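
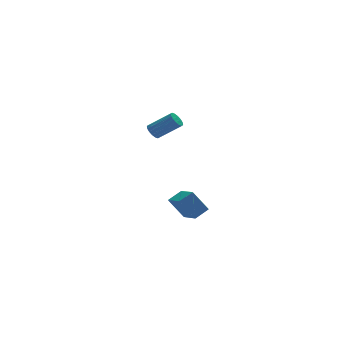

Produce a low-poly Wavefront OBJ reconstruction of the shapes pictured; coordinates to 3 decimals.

v -3.774 -3.594 3.172
v -3.453 -3.695 2.737
v -2.284 -4.346 3.753
v -2.606 -4.246 4.188
v -3.381 -3.433 2.823
v -2.212 -4.084 3.839
v -3.415 -3.214 3.002
v -2.246 -3.865 4.018
v -3.545 -3.097 3.227
v -2.377 -3.749 4.243
v -3.737 -3.114 3.437
v -2.568 -3.765 4.453
v -3.939 -3.259 3.576
v -2.77 -3.91 4.592
v -4.096 -3.494 3.607
v -2.927 -4.145 4.623
v -4.168 -3.756 3.521
v -2.999 -4.407 4.537
v -4.134 -3.975 3.342
v -2.965 -4.626 4.358
v -4.003 -4.091 3.117
v -2.835 -4.743 4.133
v -3.812 -4.075 2.907
v -2.643 -4.726 3.923
v -3.61 -3.93 2.768
v -2.441 -4.581 3.784
v -1.702 -2.155 -3.042
v -0.796 -1.912 -2.527
v -1.845 -0.659 -3.497
v -0.939 -0.416 -2.981
v -0.841 -2.484 -4.399
v 0.065 -2.241 -3.883
v -0.984 -0.988 -4.853
v -0.078 -0.745 -4.338
f 2 1 5
f 2 5 3
f 3 5 6
f 3 6 4
f 5 1 7
f 5 7 6
f 6 7 8
f 6 8 4
f 7 1 9
f 7 9 8
f 8 9 10
f 8 10 4
f 9 1 11
f 9 11 10
f 10 11 12
f 10 12 4
f 11 1 13
f 11 13 12
f 12 13 14
f 12 14 4
f 13 1 15
f 13 15 14
f 14 15 16
f 14 16 4
f 15 1 17
f 15 17 16
f 16 17 18
f 16 18 4
f 17 1 19
f 17 19 18
f 18 19 20
f 18 20 4
f 19 1 21
f 19 21 20
f 20 21 22
f 20 22 4
f 21 1 23
f 21 23 22
f 22 23 24
f 22 24 4
f 23 1 25
f 23 25 24
f 24 25 26
f 24 26 4
f 25 1 2
f 25 2 26
f 26 2 3
f 26 3 4
f 28 30 27
f 31 28 27
f 27 30 29
f 29 31 27
f 28 34 30
f 32 28 31
f 32 34 28
f 30 34 29
f 33 31 29
f 29 34 33
f 33 32 31
f 34 32 33



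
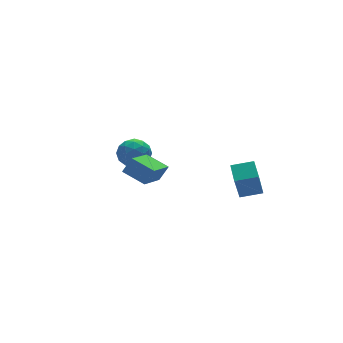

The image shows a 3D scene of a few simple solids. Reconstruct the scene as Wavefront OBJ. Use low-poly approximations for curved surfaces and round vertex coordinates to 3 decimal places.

v 2.684 -2.877 -1.748
v 2.164 -3.193 -0.171
v 3.092 -1.857 -1.409
v 2.572 -2.173 0.168
v 3.708 -3.367 -1.508
v 3.188 -3.683 0.069
v 4.116 -2.347 -1.169
v 3.596 -2.663 0.408
v 0.036 0.282 -1.493
v -1.389 -0.827 -0.61
v -0.564 1.399 -1.057
v -1.989 0.289 -0.175
v 0.549 0.251 -0.705
v -0.876 -0.859 0.177
v -0.051 1.367 -0.27
v -1.476 0.258 0.613
v -0.308 4.054 -1.692
v 0.516 4.517 -1.647
v 0.444 2.723 -1.773
v 1.268 3.186 -1.728
v 0.7 3.155 -0.971
v 0.235 3.978 -0.921
v 0.725 3.262 -2.499
v 0.26 4.085 -2.449
v 1.154 4.028 -2.145
v 1.139 3.962 -1.201
v -0.179 3.278 -2.219
v -0.194 3.212 -1.275
v 0.038 4.402 -1.662
v 0.922 2.838 -1.758
v 0.589 2.82 -1.313
v 1.073 3.092 -1.286
v -0.127 4.086 -1.236
v 0.357 4.358 -1.209
v 0.466 3.557 -0.812
v 0.603 2.882 -2.211
v 1.087 3.154 -2.184
v -0.113 4.148 -2.134
v 0.371 4.42 -2.107
v 0.494 3.683 -2.608
v 0.897 4.387 -1.929
v 1.34 3.604 -1.976
v 1.02 3.649 -2.429
v 0.747 4.133 -2.4
v 0.888 4.348 -1.374
v 1.331 3.566 -1.421
v 0.997 3.548 -0.977
v 0.724 4.031 -0.947
v 1.264 4.06 -1.667
v -0.371 3.674 -1.999
v 0.072 2.892 -2.046
v 0.236 3.209 -2.473
v -0.037 3.692 -2.443
v -0.38 3.636 -1.444
v 0.063 2.853 -1.491
v 0.213 3.107 -1.02
v -0.06 3.591 -0.991
v -0.304 3.18 -1.753
f 2 4 1
f 5 2 1
f 1 4 3
f 3 5 1
f 2 8 4
f 6 2 5
f 6 8 2
f 4 8 3
f 7 5 3
f 3 8 7
f 7 6 5
f 8 6 7
f 10 12 9
f 13 10 9
f 9 12 11
f 11 13 9
f 10 16 12
f 14 10 13
f 14 16 10
f 12 16 11
f 15 13 11
f 11 16 15
f 15 14 13
f 16 14 15
f 17 54 33
f 54 28 57
f 33 57 22
f 54 57 33
f 17 33 29
f 33 22 34
f 29 34 18
f 33 34 29
f 17 29 38
f 29 18 39
f 38 39 24
f 29 39 38
f 17 38 50
f 38 24 53
f 50 53 27
f 38 53 50
f 17 50 54
f 50 27 58
f 54 58 28
f 50 58 54
f 18 34 45
f 34 22 48
f 45 48 26
f 34 48 45
f 22 57 35
f 57 28 56
f 35 56 21
f 57 56 35
f 28 58 55
f 58 27 51
f 55 51 19
f 58 51 55
f 27 53 52
f 53 24 40
f 52 40 23
f 53 40 52
f 24 39 44
f 39 18 41
f 44 41 25
f 39 41 44
f 20 46 32
f 46 26 47
f 32 47 21
f 46 47 32
f 20 32 30
f 32 21 31
f 30 31 19
f 32 31 30
f 20 30 37
f 30 19 36
f 37 36 23
f 30 36 37
f 20 37 42
f 37 23 43
f 42 43 25
f 37 43 42
f 20 42 46
f 42 25 49
f 46 49 26
f 42 49 46
f 21 47 35
f 47 26 48
f 35 48 22
f 47 48 35
f 19 31 55
f 31 21 56
f 55 56 28
f 31 56 55
f 23 36 52
f 36 19 51
f 52 51 27
f 36 51 52
f 25 43 44
f 43 23 40
f 44 40 24
f 43 40 44
f 26 49 45
f 49 25 41
f 45 41 18
f 49 41 45



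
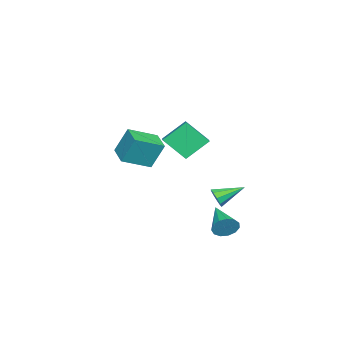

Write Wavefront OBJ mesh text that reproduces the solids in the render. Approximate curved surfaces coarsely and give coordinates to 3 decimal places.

v -0.896 -3.473 -0.886
v -1.028 -2.85 0.494
v -1.85 -2.363 -1.479
v -1.982 -1.739 -0.099
v 0.102 -2.741 -1.121
v -0.03 -2.117 0.259
v -0.852 -1.63 -1.714
v -0.984 -1.007 -0.334
v 3.67 3.511 -2.893
v 4.003 3.319 -2.382
v 2.33 2.589 -2.367
v 3.833 3.622 -2.284
v 3.611 3.889 -2.38
v 3.408 4.037 -2.639
v 3.288 4.018 -2.979
v 3.289 3.837 -3.291
v 3.411 3.554 -3.477
v 3.616 3.257 -3.478
v 3.837 3.04 -3.293
v 4.006 2.974 -2.981
v 4.068 3.078 -2.642
v 1.508 -0.205 1.151
v 0.86 0.664 2.099
v 1.429 0.857 0.124
v 0.78 1.726 1.072
v 2.48 0.174 1.468
v 1.831 1.043 2.416
v 2.4 1.236 0.441
v 1.752 2.105 1.389
v -0.976 1.499 -3.307
v -0.659 1.464 -2.834
v -1.704 2.641 -2.733
v -0.489 1.702 -3.092
v -0.546 1.845 -3.45
v -0.805 1.827 -3.741
v -1.144 1.655 -3.829
v -1.404 1.41 -3.673
v -1.464 1.207 -3.345
v -1.296 1.141 -3
v -0.978 1.243 -2.798
f 2 4 1
f 5 2 1
f 1 4 3
f 3 5 1
f 2 8 4
f 6 2 5
f 6 8 2
f 4 8 3
f 7 5 3
f 3 8 7
f 7 6 5
f 8 6 7
f 10 9 12
f 10 12 11
f 12 9 13
f 12 13 11
f 13 9 14
f 13 14 11
f 14 9 15
f 14 15 11
f 15 9 16
f 15 16 11
f 16 9 17
f 16 17 11
f 17 9 18
f 17 18 11
f 18 9 19
f 18 19 11
f 19 9 20
f 19 20 11
f 20 9 21
f 20 21 11
f 21 9 10
f 21 10 11
f 23 25 22
f 26 23 22
f 22 25 24
f 24 26 22
f 23 29 25
f 27 23 26
f 27 29 23
f 25 29 24
f 28 26 24
f 24 29 28
f 28 27 26
f 29 27 28
f 31 30 33
f 31 33 32
f 33 30 34
f 33 34 32
f 34 30 35
f 34 35 32
f 35 30 36
f 35 36 32
f 36 30 37
f 36 37 32
f 37 30 38
f 37 38 32
f 38 30 39
f 38 39 32
f 39 30 40
f 39 40 32
f 40 30 31
f 40 31 32



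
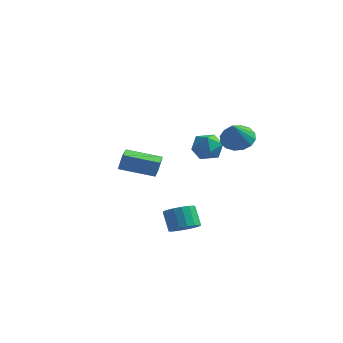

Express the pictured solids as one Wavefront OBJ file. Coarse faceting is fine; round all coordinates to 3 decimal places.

v -3.914 0.121 -0.462
v -3.753 0.292 0.479
v -4.662 1.382 -0.563
v -4.501 1.554 0.378
v -2.259 1.066 -0.918
v -2.098 1.238 0.023
v -3.007 2.328 -1.019
v -2.846 2.499 -0.078
v -0.586 1.87 1.091
v -0.035 2.443 0.597
v 0.495 1.737 2.143
v 1.046 2.31 1.649
v 0.277 2.644 2.065
v -0.391 2.726 1.415
v 0.851 1.454 1.325
v 0.183 1.536 0.675
v 0.853 2.186 0.742
v 0.498 2.921 1.199
v -0.038 1.259 1.541
v -0.393 1.994 1.998
v 1.268 -1.274 -2.953
v 1.843 -0.708 -2.805
v 1.267 -0.401 -1.739
v 0.692 -0.966 -1.887
v 1.57 -0.514 -3.009
v 0.994 -0.206 -1.943
v 1.228 -0.493 -3.2
v 0.652 -0.185 -2.134
v 0.895 -0.651 -3.334
v 0.319 -0.344 -2.269
v 0.647 -0.952 -3.381
v 0.071 -0.645 -2.315
v 0.542 -1.327 -3.33
v -0.034 -1.019 -2.264
v 0.603 -1.689 -3.192
v 0.027 -1.382 -2.127
v 0.816 -1.957 -3
v 0.24 -1.649 -1.934
v 1.133 -2.067 -2.797
v 0.557 -1.76 -1.731
v 1.481 -1.996 -2.629
v 0.905 -1.689 -1.563
v 1.78 -1.76 -2.536
v 1.204 -1.452 -1.47
v 1.962 -1.412 -2.538
v 1.386 -1.104 -1.472
v 1.985 -1.033 -2.635
v 1.408 -0.725 -1.569
v 2.832 0.946 2.802
v 3.663 0.904 2.46
v 3.268 -0.166 3.998
v 3.679 1.248 2.774
v 3.468 1.511 3.096
v 3.086 1.622 3.338
v 2.637 1.553 3.438
v 2.239 1.32 3.367
v 2 0.988 3.144
v 1.985 0.644 2.83
v 2.196 0.381 2.509
v 2.577 0.269 2.266
v 3.027 0.339 2.167
v 3.425 0.572 2.238
f 2 4 1
f 5 2 1
f 1 4 3
f 3 5 1
f 2 8 4
f 6 2 5
f 6 8 2
f 4 8 3
f 7 5 3
f 3 8 7
f 7 6 5
f 8 6 7
f 9 20 14
f 9 14 10
f 9 10 16
f 9 16 19
f 9 19 20
f 10 14 18
f 14 20 13
f 20 19 11
f 19 16 15
f 16 10 17
f 12 18 13
f 12 13 11
f 12 11 15
f 12 15 17
f 12 17 18
f 13 18 14
f 11 13 20
f 15 11 19
f 17 15 16
f 18 17 10
f 22 21 25
f 22 25 23
f 23 25 26
f 23 26 24
f 25 21 27
f 25 27 26
f 26 27 28
f 26 28 24
f 27 21 29
f 27 29 28
f 28 29 30
f 28 30 24
f 29 21 31
f 29 31 30
f 30 31 32
f 30 32 24
f 31 21 33
f 31 33 32
f 32 33 34
f 32 34 24
f 33 21 35
f 33 35 34
f 34 35 36
f 34 36 24
f 35 21 37
f 35 37 36
f 36 37 38
f 36 38 24
f 37 21 39
f 37 39 38
f 38 39 40
f 38 40 24
f 39 21 41
f 39 41 40
f 40 41 42
f 40 42 24
f 41 21 43
f 41 43 42
f 42 43 44
f 42 44 24
f 43 21 45
f 43 45 44
f 44 45 46
f 44 46 24
f 45 21 47
f 45 47 46
f 46 47 48
f 46 48 24
f 47 21 22
f 47 22 48
f 48 22 23
f 48 23 24
f 50 49 52
f 50 52 51
f 52 49 53
f 52 53 51
f 53 49 54
f 53 54 51
f 54 49 55
f 54 55 51
f 55 49 56
f 55 56 51
f 56 49 57
f 56 57 51
f 57 49 58
f 57 58 51
f 58 49 59
f 58 59 51
f 59 49 60
f 59 60 51
f 60 49 61
f 60 61 51
f 61 49 62
f 61 62 51
f 62 49 50
f 62 50 51



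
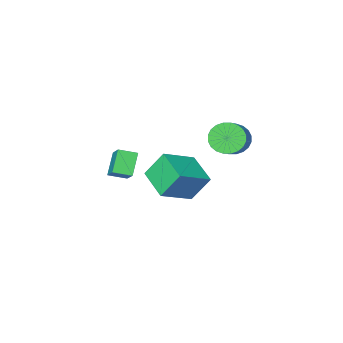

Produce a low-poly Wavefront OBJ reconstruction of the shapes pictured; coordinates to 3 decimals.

v -0.873 -0.169 -3.257
v -1.667 0.42 -1.729
v -0.649 1.732 -3.873
v -1.443 2.321 -2.345
v 1.083 -0.081 -2.275
v 0.289 0.508 -0.747
v 1.307 1.82 -2.891
v 0.513 2.409 -1.363
v -3.302 1.581 -0.255
v -2.64 0.82 -0.196
v -1.617 1.778 0.675
v -2.278 2.539 0.615
v -2.524 0.998 -0.528
v -1.5 1.956 0.343
v -2.526 1.264 -0.818
v -1.502 2.222 0.052
v -2.646 1.578 -1.023
v -1.622 2.536 -0.153
v -2.866 1.893 -1.111
v -1.842 2.851 -0.241
v -3.152 2.16 -1.069
v -2.129 3.118 -0.198
v -3.461 2.34 -0.903
v -2.438 3.298 -0.032
v -3.746 2.403 -0.638
v -2.723 3.361 0.233
v -3.963 2.342 -0.315
v -2.94 3.3 0.556
v -4.08 2.164 0.017
v -3.056 3.122 0.888
v -4.078 1.898 0.308
v -3.054 2.856 1.178
v -3.958 1.584 0.513
v -2.934 2.542 1.383
v -3.738 1.269 0.601
v -2.714 2.227 1.471
v -3.451 1.002 0.558
v -2.428 1.96 1.429
v -3.142 0.822 0.392
v -2.119 1.78 1.263
v -2.857 0.759 0.127
v -1.834 1.717 0.998
v 3.248 1.751 -0.948
v 2.522 1.12 0.137
v 3.668 2.956 0.034
v 2.942 2.324 1.119
v 4.098 1.236 -0.679
v 3.372 0.604 0.406
v 4.518 2.44 0.303
v 3.792 1.809 1.388
f 2 4 1
f 5 2 1
f 1 4 3
f 3 5 1
f 2 8 4
f 6 2 5
f 6 8 2
f 4 8 3
f 7 5 3
f 3 8 7
f 7 6 5
f 8 6 7
f 10 9 13
f 10 13 11
f 11 13 14
f 11 14 12
f 13 9 15
f 13 15 14
f 14 15 16
f 14 16 12
f 15 9 17
f 15 17 16
f 16 17 18
f 16 18 12
f 17 9 19
f 17 19 18
f 18 19 20
f 18 20 12
f 19 9 21
f 19 21 20
f 20 21 22
f 20 22 12
f 21 9 23
f 21 23 22
f 22 23 24
f 22 24 12
f 23 9 25
f 23 25 24
f 24 25 26
f 24 26 12
f 25 9 27
f 25 27 26
f 26 27 28
f 26 28 12
f 27 9 29
f 27 29 28
f 28 29 30
f 28 30 12
f 29 9 31
f 29 31 30
f 30 31 32
f 30 32 12
f 31 9 33
f 31 33 32
f 32 33 34
f 32 34 12
f 33 9 35
f 33 35 34
f 34 35 36
f 34 36 12
f 35 9 37
f 35 37 36
f 36 37 38
f 36 38 12
f 37 9 39
f 37 39 38
f 38 39 40
f 38 40 12
f 39 9 41
f 39 41 40
f 40 41 42
f 40 42 12
f 41 9 10
f 41 10 42
f 42 10 11
f 42 11 12
f 44 46 43
f 47 44 43
f 43 46 45
f 45 47 43
f 44 50 46
f 48 44 47
f 48 50 44
f 46 50 45
f 49 47 45
f 45 50 49
f 49 48 47
f 50 48 49



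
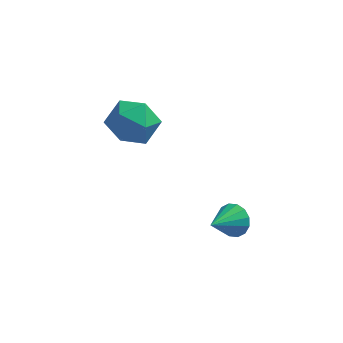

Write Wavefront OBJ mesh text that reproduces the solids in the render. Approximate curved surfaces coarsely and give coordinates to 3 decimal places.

v -2.959 2.94 -0.295
v -2.173 3.191 0.21
v -2.647 1.429 -0.03
v -1.861 1.68 0.475
v -2.743 1.869 0.826
v -2.936 2.803 0.662
v -1.884 1.817 -0.482
v -2.077 2.751 -0.646
v -1.509 2.497 0.095
v -2.04 2.529 0.903
v -2.78 2.091 -0.723
v -3.311 2.123 0.085
v 1.352 -0.756 -1.312
v 1.853 -0.847 -0.977
v 0.808 -1.664 -0.748
v 1.681 -0.641 -0.811
v 1.42 -0.466 -0.78
v 1.141 -0.368 -0.891
v 0.919 -0.374 -1.115
v 0.812 -0.482 -1.392
v 0.851 -0.664 -1.647
v 1.023 -0.87 -1.813
v 1.284 -1.045 -1.845
v 1.563 -1.143 -1.733
v 1.785 -1.137 -1.509
v 1.891 -1.029 -1.232
f 1 12 6
f 1 6 2
f 1 2 8
f 1 8 11
f 1 11 12
f 2 6 10
f 6 12 5
f 12 11 3
f 11 8 7
f 8 2 9
f 4 10 5
f 4 5 3
f 4 3 7
f 4 7 9
f 4 9 10
f 5 10 6
f 3 5 12
f 7 3 11
f 9 7 8
f 10 9 2
f 14 13 16
f 14 16 15
f 16 13 17
f 16 17 15
f 17 13 18
f 17 18 15
f 18 13 19
f 18 19 15
f 19 13 20
f 19 20 15
f 20 13 21
f 20 21 15
f 21 13 22
f 21 22 15
f 22 13 23
f 22 23 15
f 23 13 24
f 23 24 15
f 24 13 25
f 24 25 15
f 25 13 26
f 25 26 15
f 26 13 14
f 26 14 15



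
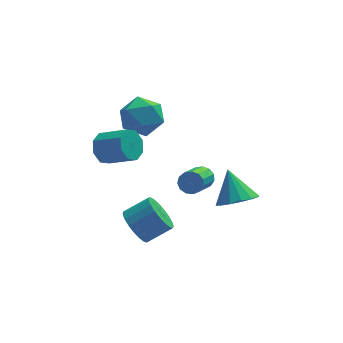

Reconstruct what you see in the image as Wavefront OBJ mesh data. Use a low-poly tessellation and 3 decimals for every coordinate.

v 4.071 0.685 -2.563
v 4.969 0.413 -2.162
v 3.789 1.735 -1.217
v 5.076 0.831 -2.466
v 4.914 1.21 -2.796
v 4.526 1.448 -3.063
v 4.016 1.482 -3.197
v 3.521 1.302 -3.16
v 3.174 0.957 -2.964
v 3.067 0.538 -2.66
v 3.229 0.159 -2.33
v 3.617 -0.079 -2.062
v 4.126 -0.112 -1.929
v 4.621 0.068 -1.965
v -0.85 3.221 2.226
v -0.043 3.326 3.018
v 0.163 1.954 1.362
v 0.97 2.059 2.154
v -0.029 1.588 2.42
v -0.655 2.371 2.954
v 0.775 2.909 1.426
v 0.149 3.692 1.96
v 0.961 3.133 2.524
v 0.464 2.317 3.138
v -0.344 2.963 1.242
v -0.841 2.147 1.856
v -0.65 -0.41 -2.837
v -0.235 -1.099 -3.361
v 0.925 -0.958 -2.628
v 0.51 -0.27 -2.103
v -0.144 -0.77 -3.569
v 1.017 -0.629 -2.835
v -0.14 -0.379 -3.65
v 1.02 -0.238 -2.916
v -0.225 0.006 -3.59
v 0.936 0.147 -2.856
v -0.383 0.32 -3.4
v 0.778 0.461 -2.666
v -0.587 0.507 -3.113
v 0.573 0.648 -2.379
v -0.802 0.536 -2.778
v 0.358 0.676 -2.044
v -0.991 0.401 -2.453
v 0.169 0.541 -1.719
v -1.121 0.125 -2.195
v 0.039 0.266 -1.461
v -1.17 -0.242 -2.047
v -0.01 -0.102 -1.314
v -1.128 -0.639 -2.037
v 0.032 -0.498 -1.303
v -1.004 -0.997 -2.164
v 0.156 -0.856 -1.43
v -0.819 -1.253 -2.408
v 0.341 -1.112 -1.674
v -0.604 -1.363 -2.726
v 0.556 -1.222 -1.992
v -0.398 -1.309 -3.063
v 0.762 -1.168 -2.33
v -1.796 1 1.554
v -1.306 1.119 0.895
v -0.173 0.399 1.608
v -0.664 0.28 2.266
v -1.268 1.594 1.315
v -0.135 0.874 2.028
v -1.54 1.721 1.875
v -0.407 1.001 2.588
v -1.962 1.426 2.247
v -0.829 0.705 2.96
v -2.287 0.881 2.212
v -1.154 0.161 2.925
v -2.325 0.406 1.792
v -1.192 -0.314 2.505
v -2.053 0.279 1.232
v -0.92 -0.441 1.945
v -1.631 0.575 0.86
v -0.498 -0.146 1.573
v 2.486 0.977 -0.977
v 3.02 0.879 -0.721
v 2.327 -0.495 0.194
v 1.794 -0.397 -0.063
v 2.856 1.095 -0.52
v 2.163 -0.278 0.395
v 2.574 1.274 -0.464
v 1.882 -0.099 0.451
v 2.265 1.359 -0.571
v 1.572 -0.015 0.344
v 2.026 1.322 -0.807
v 1.333 -0.052 0.107
v 1.933 1.176 -1.098
v 1.24 -0.198 -0.183
v 2.016 0.966 -1.35
v 1.323 -0.407 -0.435
v 2.248 0.76 -1.483
v 1.555 -0.614 -0.569
v 2.556 0.623 -1.457
v 1.863 -0.751 -0.542
v 2.842 0.598 -1.278
v 2.149 -0.776 -0.363
v 3.015 0.693 -1.003
v 2.322 -0.681 -0.089
f 2 1 4
f 2 4 3
f 4 1 5
f 4 5 3
f 5 1 6
f 5 6 3
f 6 1 7
f 6 7 3
f 7 1 8
f 7 8 3
f 8 1 9
f 8 9 3
f 9 1 10
f 9 10 3
f 10 1 11
f 10 11 3
f 11 1 12
f 11 12 3
f 12 1 13
f 12 13 3
f 13 1 14
f 13 14 3
f 14 1 2
f 14 2 3
f 15 26 20
f 15 20 16
f 15 16 22
f 15 22 25
f 15 25 26
f 16 20 24
f 20 26 19
f 26 25 17
f 25 22 21
f 22 16 23
f 18 24 19
f 18 19 17
f 18 17 21
f 18 21 23
f 18 23 24
f 19 24 20
f 17 19 26
f 21 17 25
f 23 21 22
f 24 23 16
f 28 27 31
f 28 31 29
f 29 31 32
f 29 32 30
f 31 27 33
f 31 33 32
f 32 33 34
f 32 34 30
f 33 27 35
f 33 35 34
f 34 35 36
f 34 36 30
f 35 27 37
f 35 37 36
f 36 37 38
f 36 38 30
f 37 27 39
f 37 39 38
f 38 39 40
f 38 40 30
f 39 27 41
f 39 41 40
f 40 41 42
f 40 42 30
f 41 27 43
f 41 43 42
f 42 43 44
f 42 44 30
f 43 27 45
f 43 45 44
f 44 45 46
f 44 46 30
f 45 27 47
f 45 47 46
f 46 47 48
f 46 48 30
f 47 27 49
f 47 49 48
f 48 49 50
f 48 50 30
f 49 27 51
f 49 51 50
f 50 51 52
f 50 52 30
f 51 27 53
f 51 53 52
f 52 53 54
f 52 54 30
f 53 27 55
f 53 55 54
f 54 55 56
f 54 56 30
f 55 27 57
f 55 57 56
f 56 57 58
f 56 58 30
f 57 27 28
f 57 28 58
f 58 28 29
f 58 29 30
f 60 59 63
f 60 63 61
f 61 63 64
f 61 64 62
f 63 59 65
f 63 65 64
f 64 65 66
f 64 66 62
f 65 59 67
f 65 67 66
f 66 67 68
f 66 68 62
f 67 59 69
f 67 69 68
f 68 69 70
f 68 70 62
f 69 59 71
f 69 71 70
f 70 71 72
f 70 72 62
f 71 59 73
f 71 73 72
f 72 73 74
f 72 74 62
f 73 59 75
f 73 75 74
f 74 75 76
f 74 76 62
f 75 59 60
f 75 60 76
f 76 60 61
f 76 61 62
f 78 77 81
f 78 81 79
f 79 81 82
f 79 82 80
f 81 77 83
f 81 83 82
f 82 83 84
f 82 84 80
f 83 77 85
f 83 85 84
f 84 85 86
f 84 86 80
f 85 77 87
f 85 87 86
f 86 87 88
f 86 88 80
f 87 77 89
f 87 89 88
f 88 89 90
f 88 90 80
f 89 77 91
f 89 91 90
f 90 91 92
f 90 92 80
f 91 77 93
f 91 93 92
f 92 93 94
f 92 94 80
f 93 77 95
f 93 95 94
f 94 95 96
f 94 96 80
f 95 77 97
f 95 97 96
f 96 97 98
f 96 98 80
f 97 77 99
f 97 99 98
f 98 99 100
f 98 100 80
f 99 77 78
f 99 78 100
f 100 78 79
f 100 79 80



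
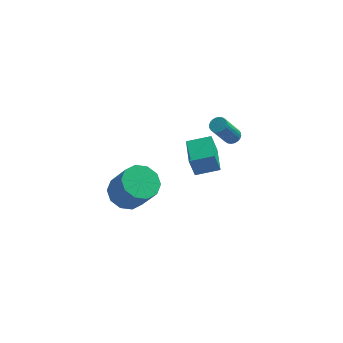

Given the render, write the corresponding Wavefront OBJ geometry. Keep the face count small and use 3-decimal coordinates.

v -1.643 -3.36 0.726
v -0.855 -2.624 0.672
v -0.068 -3.344 2.34
v -0.857 -4.08 2.394
v -1.358 -2.361 1.023
v -0.572 -3.082 2.691
v -1.971 -2.48 1.26
v -1.184 -3.201 2.928
v -2.458 -2.935 1.294
v -1.671 -3.656 2.962
v -2.634 -3.552 1.11
v -1.847 -4.273 2.778
v -2.432 -4.096 0.78
v -1.645 -4.816 2.448
v -1.928 -4.358 0.429
v -1.142 -5.079 2.097
v -1.316 -4.239 0.192
v -0.529 -4.96 1.86
v -0.829 -3.784 0.158
v -0.042 -4.505 1.826
v -0.653 -3.167 0.342
v 0.134 -3.888 2.01
v 1.836 1.31 -2.453
v 1.5 1.27 -1.188
v 1.664 3.122 -2.441
v 1.328 3.081 -1.176
v 3.212 1.439 -2.084
v 2.876 1.398 -0.819
v 3.04 3.25 -2.072
v 2.704 3.21 -0.807
v 3.845 3.249 -0.821
v 4.326 3.108 -0.649
v 3.537 2.43 1.012
v 3.055 2.571 0.841
v 4.313 3.301 -0.577
v 3.523 2.624 1.084
v 4.228 3.486 -0.542
v 3.438 2.809 1.119
v 4.085 3.635 -0.549
v 3.295 2.958 1.112
v 3.905 3.726 -0.597
v 3.116 3.048 1.064
v 3.716 3.743 -0.68
v 2.927 3.066 0.981
v 3.547 3.686 -0.784
v 2.758 3.008 0.877
v 3.423 3.561 -0.893
v 2.634 2.884 0.768
v 3.363 3.39 -0.992
v 2.574 2.712 0.669
v 3.377 3.196 -1.064
v 2.587 2.519 0.597
v 3.462 3.011 -1.099
v 2.672 2.334 0.562
v 3.605 2.862 -1.092
v 2.815 2.185 0.569
v 3.784 2.772 -1.044
v 2.995 2.094 0.617
v 3.973 2.754 -0.961
v 3.184 2.077 0.7
v 4.142 2.812 -0.857
v 3.353 2.134 0.804
v 4.266 2.936 -0.748
v 3.477 2.259 0.913
f 2 1 5
f 2 5 3
f 3 5 6
f 3 6 4
f 5 1 7
f 5 7 6
f 6 7 8
f 6 8 4
f 7 1 9
f 7 9 8
f 8 9 10
f 8 10 4
f 9 1 11
f 9 11 10
f 10 11 12
f 10 12 4
f 11 1 13
f 11 13 12
f 12 13 14
f 12 14 4
f 13 1 15
f 13 15 14
f 14 15 16
f 14 16 4
f 15 1 17
f 15 17 16
f 16 17 18
f 16 18 4
f 17 1 19
f 17 19 18
f 18 19 20
f 18 20 4
f 19 1 21
f 19 21 20
f 20 21 22
f 20 22 4
f 21 1 2
f 21 2 22
f 22 2 3
f 22 3 4
f 24 26 23
f 27 24 23
f 23 26 25
f 25 27 23
f 24 30 26
f 28 24 27
f 28 30 24
f 26 30 25
f 29 27 25
f 25 30 29
f 29 28 27
f 30 28 29
f 32 31 35
f 32 35 33
f 33 35 36
f 33 36 34
f 35 31 37
f 35 37 36
f 36 37 38
f 36 38 34
f 37 31 39
f 37 39 38
f 38 39 40
f 38 40 34
f 39 31 41
f 39 41 40
f 40 41 42
f 40 42 34
f 41 31 43
f 41 43 42
f 42 43 44
f 42 44 34
f 43 31 45
f 43 45 44
f 44 45 46
f 44 46 34
f 45 31 47
f 45 47 46
f 46 47 48
f 46 48 34
f 47 31 49
f 47 49 48
f 48 49 50
f 48 50 34
f 49 31 51
f 49 51 50
f 50 51 52
f 50 52 34
f 51 31 53
f 51 53 52
f 52 53 54
f 52 54 34
f 53 31 55
f 53 55 54
f 54 55 56
f 54 56 34
f 55 31 57
f 55 57 56
f 56 57 58
f 56 58 34
f 57 31 59
f 57 59 58
f 58 59 60
f 58 60 34
f 59 31 61
f 59 61 60
f 60 61 62
f 60 62 34
f 61 31 63
f 61 63 62
f 62 63 64
f 62 64 34
f 63 31 32
f 63 32 64
f 64 32 33
f 64 33 34



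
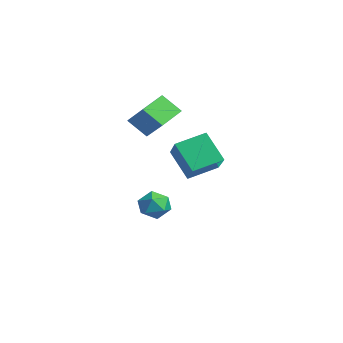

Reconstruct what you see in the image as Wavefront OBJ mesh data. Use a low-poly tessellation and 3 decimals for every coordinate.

v 3.828 -1.927 2.793
v 3.882 -0.5 3.283
v 2.208 -1.491 1.704
v 2.263 -0.064 2.194
v 4.817 -1.516 1.486
v 4.872 -0.089 1.976
v 3.198 -1.08 0.397
v 3.252 0.347 0.887
v -0.305 -1.609 1.834
v -0.882 -2.314 2.705
v -1.016 -0.411 2.333
v -1.592 -1.115 3.204
v 0.892 -1.325 2.856
v 0.316 -2.029 3.727
v 0.182 -0.126 3.355
v -0.395 -0.831 4.226
v 0.151 -0.614 -2.691
v 0.751 -1.188 -2.459
v -0.851 -1.512 -2.321
v -0.251 -2.086 -2.089
v -0.357 -1.364 -1.63
v 0.262 -0.809 -1.859
v -0.362 -1.891 -2.921
v 0.257 -1.336 -3.15
v 0.434 -1.977 -2.601
v 0.437 -1.651 -1.803
v -0.537 -1.049 -2.977
v -0.534 -0.723 -2.179
f 2 4 1
f 5 2 1
f 1 4 3
f 3 5 1
f 2 8 4
f 6 2 5
f 6 8 2
f 4 8 3
f 7 5 3
f 3 8 7
f 7 6 5
f 8 6 7
f 10 12 9
f 13 10 9
f 9 12 11
f 11 13 9
f 10 16 12
f 14 10 13
f 14 16 10
f 12 16 11
f 15 13 11
f 11 16 15
f 15 14 13
f 16 14 15
f 17 28 22
f 17 22 18
f 17 18 24
f 17 24 27
f 17 27 28
f 18 22 26
f 22 28 21
f 28 27 19
f 27 24 23
f 24 18 25
f 20 26 21
f 20 21 19
f 20 19 23
f 20 23 25
f 20 25 26
f 21 26 22
f 19 21 28
f 23 19 27
f 25 23 24
f 26 25 18



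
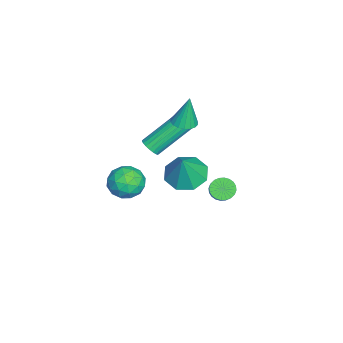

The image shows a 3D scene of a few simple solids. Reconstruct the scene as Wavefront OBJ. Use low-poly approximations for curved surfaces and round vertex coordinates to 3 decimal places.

v -0.648 -2.517 -0.475
v -0.303 -2.648 -0.123
v -1.127 -1.233 1.208
v -1.472 -1.103 0.855
v -0.204 -2.493 -0.227
v -1.027 -1.078 1.104
v -0.18 -2.341 -0.373
v -1.004 -0.926 0.958
v -0.238 -2.22 -0.538
v -1.062 -0.805 0.793
v -0.367 -2.151 -0.691
v -1.191 -0.736 0.64
v -0.544 -2.145 -0.808
v -1.368 -0.73 0.523
v -0.739 -2.203 -0.866
v -1.563 -0.788 0.465
v -0.919 -2.316 -0.858
v -1.743 -0.901 0.473
v -1.051 -2.463 -0.783
v -1.875 -1.048 0.548
v -1.114 -2.62 -0.655
v -1.938 -1.205 0.676
v -1.096 -2.759 -0.496
v -1.92 -1.345 0.835
v -1.001 -2.857 -0.333
v -1.825 -1.442 0.998
v -0.845 -2.895 -0.195
v -1.669 -1.481 1.136
v -0.654 -2.869 -0.106
v -1.478 -1.454 1.225
v -0.463 -2.781 -0.08
v -1.287 -1.367 1.251
v -1.029 -1.096 1.094
v -0.435 -1.013 1.098
v -1.071 -0.864 2.626
v -0.529 -0.766 1.058
v -0.723 -0.585 1.025
v -0.977 -0.505 1.006
v -1.241 -0.542 1.004
v -1.464 -0.689 1.02
v -1.6 -0.917 1.051
v -1.623 -1.18 1.09
v -1.529 -1.427 1.13
v -1.335 -1.608 1.163
v -1.081 -1.687 1.182
v -0.817 -1.65 1.184
v -0.594 -1.503 1.168
v -0.458 -1.276 1.137
v 2.344 -2.782 0.177
v 2.882 -2.163 0.443
v 3.398 -3.697 0.177
v 3.936 -3.078 0.443
v 3.324 -3.375 0.973
v 2.673 -2.81 0.973
v 3.607 -3.05 -0.353
v 2.956 -2.485 -0.353
v 3.662 -2.328 0.115
v 3.488 -2.53 0.935
v 2.792 -3.33 -0.315
v 2.618 -3.532 0.505
v 2.521 -2.393 0.31
v 3.759 -3.467 0.31
v 3.4 -3.642 0.622
v 3.716 -3.278 0.778
v 2.398 -2.773 0.622
v 2.714 -2.409 0.778
v 2.974 -3.121 1.09
v 3.566 -3.451 -0.158
v 3.882 -3.087 -0.002
v 2.564 -2.582 -0.158
v 2.88 -2.218 -0.002
v 3.306 -2.739 -0.47
v 3.295 -2.126 0.274
v 3.915 -2.663 0.274
v 3.721 -2.647 -0.194
v 3.339 -2.315 -0.194
v 3.193 -2.244 0.756
v 3.812 -2.781 0.756
v 3.453 -2.956 1.068
v 3.07 -2.624 1.068
v 3.651 -2.341 0.563
v 2.468 -3.079 -0.136
v 3.087 -3.616 -0.136
v 3.21 -3.236 -0.448
v 2.827 -2.904 -0.448
v 2.365 -3.197 0.346
v 2.985 -3.734 0.346
v 2.941 -3.545 0.814
v 2.559 -3.213 0.814
v 2.629 -3.519 0.057
v -2.323 -1.184 -3.454
v -1.452 -1.505 -3.901
v -1.597 -1.256 -1.986
v -1.489 -0.72 -3.843
v -2.015 -0.206 -3.558
v -2.721 -0.265 -3.212
v -3.194 -0.862 -3.008
v -3.156 -1.647 -3.066
v -2.631 -2.161 -3.351
v -1.925 -2.102 -3.697
v -1.599 0.511 -3.785
v -1.289 0.086 -4.05
v -0.391 0.223 -3.221
v -0.701 0.649 -2.955
v -1.214 0.272 -4.162
v -0.316 0.409 -3.333
v -1.198 0.495 -4.217
v -0.3 0.633 -3.387
v -1.242 0.721 -4.205
v -0.344 0.858 -3.376
v -1.342 0.915 -4.13
v -0.444 1.052 -3.301
v -1.48 1.047 -4.002
v -0.582 1.184 -3.173
v -1.636 1.098 -3.841
v -0.738 1.235 -3.012
v -1.787 1.059 -3.671
v -0.889 1.196 -2.842
v -1.909 0.937 -3.519
v -1.011 1.074 -2.69
v -1.984 0.751 -3.407
v -1.086 0.888 -2.578
v -2 0.527 -3.353
v -1.102 0.665 -2.523
v -1.956 0.302 -3.364
v -1.058 0.439 -2.535
v -1.856 0.108 -3.439
v -0.958 0.245 -2.61
v -1.718 -0.024 -3.567
v -0.82 0.113 -2.738
v -1.562 -0.075 -3.728
v -0.664 0.062 -2.899
v -1.411 -0.036 -3.898
v -0.513 0.101 -3.069
f 2 1 5
f 2 5 3
f 3 5 6
f 3 6 4
f 5 1 7
f 5 7 6
f 6 7 8
f 6 8 4
f 7 1 9
f 7 9 8
f 8 9 10
f 8 10 4
f 9 1 11
f 9 11 10
f 10 11 12
f 10 12 4
f 11 1 13
f 11 13 12
f 12 13 14
f 12 14 4
f 13 1 15
f 13 15 14
f 14 15 16
f 14 16 4
f 15 1 17
f 15 17 16
f 16 17 18
f 16 18 4
f 17 1 19
f 17 19 18
f 18 19 20
f 18 20 4
f 19 1 21
f 19 21 20
f 20 21 22
f 20 22 4
f 21 1 23
f 21 23 22
f 22 23 24
f 22 24 4
f 23 1 25
f 23 25 24
f 24 25 26
f 24 26 4
f 25 1 27
f 25 27 26
f 26 27 28
f 26 28 4
f 27 1 29
f 27 29 28
f 28 29 30
f 28 30 4
f 29 1 31
f 29 31 30
f 30 31 32
f 30 32 4
f 31 1 2
f 31 2 32
f 32 2 3
f 32 3 4
f 34 33 36
f 34 36 35
f 36 33 37
f 36 37 35
f 37 33 38
f 37 38 35
f 38 33 39
f 38 39 35
f 39 33 40
f 39 40 35
f 40 33 41
f 40 41 35
f 41 33 42
f 41 42 35
f 42 33 43
f 42 43 35
f 43 33 44
f 43 44 35
f 44 33 45
f 44 45 35
f 45 33 46
f 45 46 35
f 46 33 47
f 46 47 35
f 47 33 48
f 47 48 35
f 48 33 34
f 48 34 35
f 49 86 65
f 86 60 89
f 65 89 54
f 86 89 65
f 49 65 61
f 65 54 66
f 61 66 50
f 65 66 61
f 49 61 70
f 61 50 71
f 70 71 56
f 61 71 70
f 49 70 82
f 70 56 85
f 82 85 59
f 70 85 82
f 49 82 86
f 82 59 90
f 86 90 60
f 82 90 86
f 50 66 77
f 66 54 80
f 77 80 58
f 66 80 77
f 54 89 67
f 89 60 88
f 67 88 53
f 89 88 67
f 60 90 87
f 90 59 83
f 87 83 51
f 90 83 87
f 59 85 84
f 85 56 72
f 84 72 55
f 85 72 84
f 56 71 76
f 71 50 73
f 76 73 57
f 71 73 76
f 52 78 64
f 78 58 79
f 64 79 53
f 78 79 64
f 52 64 62
f 64 53 63
f 62 63 51
f 64 63 62
f 52 62 69
f 62 51 68
f 69 68 55
f 62 68 69
f 52 69 74
f 69 55 75
f 74 75 57
f 69 75 74
f 52 74 78
f 74 57 81
f 78 81 58
f 74 81 78
f 53 79 67
f 79 58 80
f 67 80 54
f 79 80 67
f 51 63 87
f 63 53 88
f 87 88 60
f 63 88 87
f 55 68 84
f 68 51 83
f 84 83 59
f 68 83 84
f 57 75 76
f 75 55 72
f 76 72 56
f 75 72 76
f 58 81 77
f 81 57 73
f 77 73 50
f 81 73 77
f 92 91 94
f 92 94 93
f 94 91 95
f 94 95 93
f 95 91 96
f 95 96 93
f 96 91 97
f 96 97 93
f 97 91 98
f 97 98 93
f 98 91 99
f 98 99 93
f 99 91 100
f 99 100 93
f 100 91 92
f 100 92 93
f 102 101 105
f 102 105 103
f 103 105 106
f 103 106 104
f 105 101 107
f 105 107 106
f 106 107 108
f 106 108 104
f 107 101 109
f 107 109 108
f 108 109 110
f 108 110 104
f 109 101 111
f 109 111 110
f 110 111 112
f 110 112 104
f 111 101 113
f 111 113 112
f 112 113 114
f 112 114 104
f 113 101 115
f 113 115 114
f 114 115 116
f 114 116 104
f 115 101 117
f 115 117 116
f 116 117 118
f 116 118 104
f 117 101 119
f 117 119 118
f 118 119 120
f 118 120 104
f 119 101 121
f 119 121 120
f 120 121 122
f 120 122 104
f 121 101 123
f 121 123 122
f 122 123 124
f 122 124 104
f 123 101 125
f 123 125 124
f 124 125 126
f 124 126 104
f 125 101 127
f 125 127 126
f 126 127 128
f 126 128 104
f 127 101 129
f 127 129 128
f 128 129 130
f 128 130 104
f 129 101 131
f 129 131 130
f 130 131 132
f 130 132 104
f 131 101 133
f 131 133 132
f 132 133 134
f 132 134 104
f 133 101 102
f 133 102 134
f 134 102 103
f 134 103 104



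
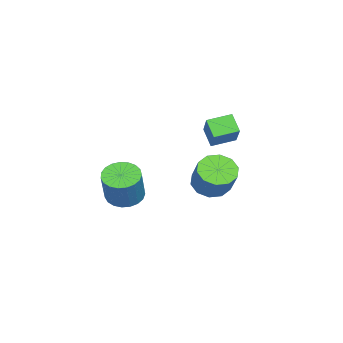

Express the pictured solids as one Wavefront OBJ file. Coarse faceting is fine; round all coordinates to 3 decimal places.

v -2.156 0.043 -3.53
v -1.323 0.192 -4.169
v -0.332 0.826 -2.729
v -1.164 0.677 -2.09
v -1.678 0.743 -4.167
v -0.686 1.377 -2.727
v -2.215 1.026 -3.922
v -1.224 1.66 -2.482
v -2.73 0.934 -3.527
v -1.738 1.568 -2.087
v -3.025 0.502 -3.133
v -2.033 1.136 -1.693
v -2.988 -0.106 -2.891
v -1.997 0.528 -1.451
v -2.634 -0.657 -2.893
v -1.642 -0.023 -1.453
v -2.096 -0.94 -3.138
v -1.105 -0.306 -1.698
v -1.582 -0.848 -3.533
v -0.59 -0.214 -2.093
v -1.287 -0.416 -3.927
v -0.295 0.218 -2.487
v -1.147 0.316 -0.505
v -1.686 -0.229 0.325
v -1.831 1.401 -0.237
v -2.37 0.855 0.594
v 0.31 0.905 0.826
v -0.229 0.359 1.657
v -0.374 1.989 1.095
v -0.913 1.444 1.925
v 3.255 -2.568 -2.165
v 4.091 -2.427 -2.616
v 5 -2.272 -0.887
v 4.165 -2.412 -0.435
v 3.953 -2.054 -2.578
v 4.863 -1.899 -0.848
v 3.695 -1.77 -2.468
v 4.605 -1.615 -0.738
v 3.361 -1.624 -2.305
v 4.271 -1.469 -0.576
v 3.009 -1.641 -2.118
v 3.918 -1.486 -0.389
v 2.699 -1.818 -1.94
v 3.608 -1.663 -0.21
v 2.486 -2.125 -1.8
v 3.395 -1.97 -0.07
v 2.405 -2.509 -1.723
v 3.314 -2.353 0.006
v 2.472 -2.902 -1.723
v 3.381 -2.747 0.007
v 2.674 -3.238 -1.799
v 3.583 -3.083 -0.069
v 2.976 -3.458 -1.938
v 3.886 -3.303 -0.209
v 3.327 -3.524 -2.117
v 4.236 -3.368 -0.387
v 3.666 -3.424 -2.303
v 4.575 -3.269 -0.574
v 3.933 -3.177 -2.466
v 4.842 -3.022 -0.737
v 4.083 -2.824 -2.577
v 4.993 -2.669 -0.848
f 2 1 5
f 2 5 3
f 3 5 6
f 3 6 4
f 5 1 7
f 5 7 6
f 6 7 8
f 6 8 4
f 7 1 9
f 7 9 8
f 8 9 10
f 8 10 4
f 9 1 11
f 9 11 10
f 10 11 12
f 10 12 4
f 11 1 13
f 11 13 12
f 12 13 14
f 12 14 4
f 13 1 15
f 13 15 14
f 14 15 16
f 14 16 4
f 15 1 17
f 15 17 16
f 16 17 18
f 16 18 4
f 17 1 19
f 17 19 18
f 18 19 20
f 18 20 4
f 19 1 21
f 19 21 20
f 20 21 22
f 20 22 4
f 21 1 2
f 21 2 22
f 22 2 3
f 22 3 4
f 24 26 23
f 27 24 23
f 23 26 25
f 25 27 23
f 24 30 26
f 28 24 27
f 28 30 24
f 26 30 25
f 29 27 25
f 25 30 29
f 29 28 27
f 30 28 29
f 32 31 35
f 32 35 33
f 33 35 36
f 33 36 34
f 35 31 37
f 35 37 36
f 36 37 38
f 36 38 34
f 37 31 39
f 37 39 38
f 38 39 40
f 38 40 34
f 39 31 41
f 39 41 40
f 40 41 42
f 40 42 34
f 41 31 43
f 41 43 42
f 42 43 44
f 42 44 34
f 43 31 45
f 43 45 44
f 44 45 46
f 44 46 34
f 45 31 47
f 45 47 46
f 46 47 48
f 46 48 34
f 47 31 49
f 47 49 48
f 48 49 50
f 48 50 34
f 49 31 51
f 49 51 50
f 50 51 52
f 50 52 34
f 51 31 53
f 51 53 52
f 52 53 54
f 52 54 34
f 53 31 55
f 53 55 54
f 54 55 56
f 54 56 34
f 55 31 57
f 55 57 56
f 56 57 58
f 56 58 34
f 57 31 59
f 57 59 58
f 58 59 60
f 58 60 34
f 59 31 61
f 59 61 60
f 60 61 62
f 60 62 34
f 61 31 32
f 61 32 62
f 62 32 33
f 62 33 34



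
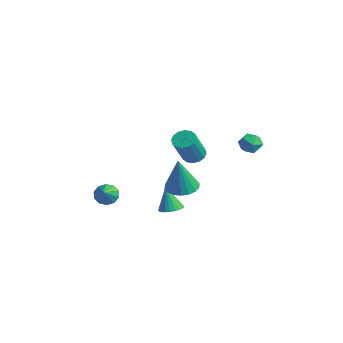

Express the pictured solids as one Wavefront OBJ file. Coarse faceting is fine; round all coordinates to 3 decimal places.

v -2.12 0.327 -3.847
v -1.473 0.176 -3.662
v -2.56 0.253 -2.373
v -1.47 0.445 -3.647
v -1.567 0.696 -3.663
v -1.747 0.891 -3.707
v -1.985 1 -3.773
v -2.243 1.006 -3.849
v -2.482 0.909 -3.926
v -2.666 0.724 -3.99
v -2.768 0.478 -4.032
v -2.77 0.209 -4.047
v -2.674 -0.042 -4.031
v -2.493 -0.236 -3.987
v -2.256 -0.345 -3.921
v -1.998 -0.352 -3.845
v -1.758 -0.255 -3.768
v -1.574 -0.07 -3.704
v -4.2 -2.375 -2.975
v -3.733 -1.883 -3.099
v -3.26 -3.065 -2.165
v -3.952 -1.772 -2.751
v -4.266 -1.891 -2.488
v -4.554 -2.196 -2.411
v -4.708 -2.568 -2.55
v -4.668 -2.867 -2.851
v -4.449 -2.979 -3.2
v -4.135 -2.859 -3.463
v -3.846 -2.555 -3.539
v -3.693 -2.182 -3.401
v 1.573 -1.332 0.075
v 2.43 -1.471 -0.068
v 1.847 -1.748 2.125
v 2.416 -1.088 0.012
v 2.235 -0.753 0.104
v 1.923 -0.533 0.191
v 1.542 -0.471 0.254
v 1.166 -0.579 0.282
v 0.872 -0.837 0.269
v 0.716 -1.192 0.218
v 0.73 -1.576 0.138
v 0.911 -1.911 0.046
v 1.223 -2.131 -0.041
v 1.604 -2.193 -0.104
v 1.98 -2.084 -0.132
v 2.274 -1.826 -0.119
v 2.538 1.963 2.737
v 3.153 2.138 2.469
v 3.047 1.242 3.431
v 3.662 1.417 3.163
v 3.309 1.873 3.549
v 2.994 2.319 3.12
v 3.206 1.061 2.78
v 2.891 1.507 2.351
v 3.566 1.581 2.496
v 3.63 2.083 2.97
v 2.57 1.297 2.93
v 2.634 1.799 3.404
v 2.293 -1.096 2.599
v 2.727 -0.656 2.721
v 3.22 -1.564 4.243
v 2.787 -2.004 4.121
v 2.457 -0.552 2.87
v 2.95 -1.459 4.393
v 2.143 -0.593 2.947
v 2.636 -1.501 4.47
v 1.869 -0.77 2.931
v 2.362 -1.678 4.453
v 1.709 -1.034 2.825
v 2.202 -1.942 4.348
v 1.706 -1.314 2.659
v 2.199 -2.222 4.182
v 1.86 -1.536 2.477
v 2.353 -2.444 3.999
v 2.13 -1.641 2.327
v 2.623 -2.548 3.85
v 2.444 -1.599 2.25
v 2.937 -2.507 3.773
v 2.718 -1.422 2.267
v 3.211 -2.33 3.789
v 2.878 -1.158 2.372
v 3.371 -2.066 3.895
v 2.881 -0.878 2.538
v 3.374 -1.786 4.061
f 2 1 4
f 2 4 3
f 4 1 5
f 4 5 3
f 5 1 6
f 5 6 3
f 6 1 7
f 6 7 3
f 7 1 8
f 7 8 3
f 8 1 9
f 8 9 3
f 9 1 10
f 9 10 3
f 10 1 11
f 10 11 3
f 11 1 12
f 11 12 3
f 12 1 13
f 12 13 3
f 13 1 14
f 13 14 3
f 14 1 15
f 14 15 3
f 15 1 16
f 15 16 3
f 16 1 17
f 16 17 3
f 17 1 18
f 17 18 3
f 18 1 2
f 18 2 3
f 20 19 22
f 20 22 21
f 22 19 23
f 22 23 21
f 23 19 24
f 23 24 21
f 24 19 25
f 24 25 21
f 25 19 26
f 25 26 21
f 26 19 27
f 26 27 21
f 27 19 28
f 27 28 21
f 28 19 29
f 28 29 21
f 29 19 30
f 29 30 21
f 30 19 20
f 30 20 21
f 32 31 34
f 32 34 33
f 34 31 35
f 34 35 33
f 35 31 36
f 35 36 33
f 36 31 37
f 36 37 33
f 37 31 38
f 37 38 33
f 38 31 39
f 38 39 33
f 39 31 40
f 39 40 33
f 40 31 41
f 40 41 33
f 41 31 42
f 41 42 33
f 42 31 43
f 42 43 33
f 43 31 44
f 43 44 33
f 44 31 45
f 44 45 33
f 45 31 46
f 45 46 33
f 46 31 32
f 46 32 33
f 47 58 52
f 47 52 48
f 47 48 54
f 47 54 57
f 47 57 58
f 48 52 56
f 52 58 51
f 58 57 49
f 57 54 53
f 54 48 55
f 50 56 51
f 50 51 49
f 50 49 53
f 50 53 55
f 50 55 56
f 51 56 52
f 49 51 58
f 53 49 57
f 55 53 54
f 56 55 48
f 60 59 63
f 60 63 61
f 61 63 64
f 61 64 62
f 63 59 65
f 63 65 64
f 64 65 66
f 64 66 62
f 65 59 67
f 65 67 66
f 66 67 68
f 66 68 62
f 67 59 69
f 67 69 68
f 68 69 70
f 68 70 62
f 69 59 71
f 69 71 70
f 70 71 72
f 70 72 62
f 71 59 73
f 71 73 72
f 72 73 74
f 72 74 62
f 73 59 75
f 73 75 74
f 74 75 76
f 74 76 62
f 75 59 77
f 75 77 76
f 76 77 78
f 76 78 62
f 77 59 79
f 77 79 78
f 78 79 80
f 78 80 62
f 79 59 81
f 79 81 80
f 80 81 82
f 80 82 62
f 81 59 83
f 81 83 82
f 82 83 84
f 82 84 62
f 83 59 60
f 83 60 84
f 84 60 61
f 84 61 62



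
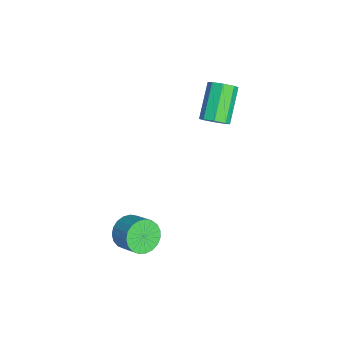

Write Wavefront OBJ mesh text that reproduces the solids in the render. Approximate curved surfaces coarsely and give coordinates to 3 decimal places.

v 1.408 -1.092 -1.043
v 1.662 -0.77 -1.718
v 2.447 -0.246 -1.172
v 2.192 -0.568 -0.497
v 1.443 -0.548 -1.615
v 2.227 -0.024 -1.069
v 1.217 -0.42 -1.413
v 2.002 0.103 -0.867
v 1.024 -0.409 -1.147
v 1.809 0.115 -0.601
v 0.898 -0.516 -0.864
v 1.683 0.008 -0.317
v 0.86 -0.722 -0.611
v 1.644 -0.198 -0.065
v 0.916 -0.992 -0.433
v 1.701 -0.468 0.113
v 1.058 -1.28 -0.36
v 1.842 -0.756 0.186
v 1.26 -1.535 -0.406
v 2.044 -1.011 0.14
v 1.487 -1.713 -0.562
v 2.272 -1.189 -0.015
v 1.701 -1.784 -0.801
v 2.486 -1.26 -0.254
v 1.864 -1.736 -1.082
v 2.649 -1.212 -0.535
v 1.948 -1.576 -1.356
v 2.733 -1.052 -0.81
v 1.939 -1.332 -1.576
v 2.724 -0.808 -1.03
v 1.838 -1.047 -1.704
v 2.622 -0.523 -1.158
v -1.17 2.52 3.308
v -0.766 2.48 3.777
v -2.027 2.94 4.901
v -2.43 2.98 4.432
v -0.779 2.913 3.585
v -2.039 3.374 4.709
v -1.021 3.116 3.231
v -2.281 3.577 4.354
v -1.35 2.97 2.922
v -2.61 3.431 4.045
v -1.573 2.56 2.839
v -2.834 3.02 3.963
v -1.561 2.126 3.031
v -2.821 2.587 4.155
v -1.319 1.923 3.386
v -2.579 2.384 4.509
v -0.99 2.069 3.695
v -2.25 2.53 4.818
f 2 1 5
f 2 5 3
f 3 5 6
f 3 6 4
f 5 1 7
f 5 7 6
f 6 7 8
f 6 8 4
f 7 1 9
f 7 9 8
f 8 9 10
f 8 10 4
f 9 1 11
f 9 11 10
f 10 11 12
f 10 12 4
f 11 1 13
f 11 13 12
f 12 13 14
f 12 14 4
f 13 1 15
f 13 15 14
f 14 15 16
f 14 16 4
f 15 1 17
f 15 17 16
f 16 17 18
f 16 18 4
f 17 1 19
f 17 19 18
f 18 19 20
f 18 20 4
f 19 1 21
f 19 21 20
f 20 21 22
f 20 22 4
f 21 1 23
f 21 23 22
f 22 23 24
f 22 24 4
f 23 1 25
f 23 25 24
f 24 25 26
f 24 26 4
f 25 1 27
f 25 27 26
f 26 27 28
f 26 28 4
f 27 1 29
f 27 29 28
f 28 29 30
f 28 30 4
f 29 1 31
f 29 31 30
f 30 31 32
f 30 32 4
f 31 1 2
f 31 2 32
f 32 2 3
f 32 3 4
f 34 33 37
f 34 37 35
f 35 37 38
f 35 38 36
f 37 33 39
f 37 39 38
f 38 39 40
f 38 40 36
f 39 33 41
f 39 41 40
f 40 41 42
f 40 42 36
f 41 33 43
f 41 43 42
f 42 43 44
f 42 44 36
f 43 33 45
f 43 45 44
f 44 45 46
f 44 46 36
f 45 33 47
f 45 47 46
f 46 47 48
f 46 48 36
f 47 33 49
f 47 49 48
f 48 49 50
f 48 50 36
f 49 33 34
f 49 34 50
f 50 34 35
f 50 35 36



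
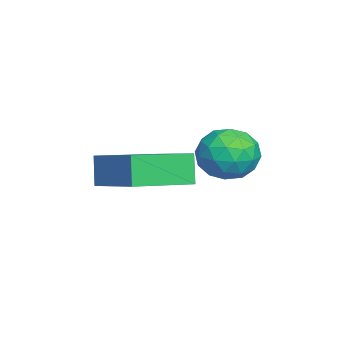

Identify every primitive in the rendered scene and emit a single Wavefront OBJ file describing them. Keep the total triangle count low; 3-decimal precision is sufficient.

v 0.07 -2.436 0.465
v -0.278 -2.494 1.271
v -0.802 -1.111 0.185
v -1.15 -1.17 0.991
v 1.39 -1.43 1.109
v 1.042 -1.489 1.915
v 0.518 -0.106 0.829
v 0.17 -0.164 1.635
v -1.595 0.585 1.435
v -1.36 0.955 0.755
v -0.38 0.125 1.605
v -0.145 0.495 0.925
v -0.34 0.933 1.577
v -1.091 1.217 1.472
v -0.649 -0.137 0.888
v -1.4 0.147 0.783
v -0.775 0.509 0.416
v -0.584 1.17 0.843
v -1.156 -0.09 1.517
v -0.965 0.571 1.944
v -1.584 0.81 1.08
v -0.156 0.27 1.28
v -0.271 0.527 1.663
v -0.132 0.745 1.263
v -1.426 0.964 1.502
v -1.288 1.182 1.102
v -0.688 1.169 1.585
v -0.452 -0.102 1.258
v -0.314 0.116 0.858
v -1.608 0.335 1.097
v -1.469 0.553 0.697
v -1.052 -0.089 0.775
v -1.102 0.766 0.481
v -0.388 0.495 0.581
v -0.685 0.124 0.559
v -1.126 0.291 0.498
v -0.99 1.155 0.732
v -0.276 0.884 0.832
v -0.39 1.141 1.215
v -0.832 1.309 1.154
v -0.646 0.892 0.533
v -1.464 0.196 1.528
v -0.75 -0.075 1.628
v -0.908 -0.229 1.206
v -1.35 -0.061 1.145
v -1.352 0.585 1.779
v -0.638 0.314 1.879
v -0.614 0.789 1.862
v -1.055 0.956 1.801
v -1.094 0.188 1.827
f 2 4 1
f 5 2 1
f 1 4 3
f 3 5 1
f 2 8 4
f 6 2 5
f 6 8 2
f 4 8 3
f 7 5 3
f 3 8 7
f 7 6 5
f 8 6 7
f 9 46 25
f 46 20 49
f 25 49 14
f 46 49 25
f 9 25 21
f 25 14 26
f 21 26 10
f 25 26 21
f 9 21 30
f 21 10 31
f 30 31 16
f 21 31 30
f 9 30 42
f 30 16 45
f 42 45 19
f 30 45 42
f 9 42 46
f 42 19 50
f 46 50 20
f 42 50 46
f 10 26 37
f 26 14 40
f 37 40 18
f 26 40 37
f 14 49 27
f 49 20 48
f 27 48 13
f 49 48 27
f 20 50 47
f 50 19 43
f 47 43 11
f 50 43 47
f 19 45 44
f 45 16 32
f 44 32 15
f 45 32 44
f 16 31 36
f 31 10 33
f 36 33 17
f 31 33 36
f 12 38 24
f 38 18 39
f 24 39 13
f 38 39 24
f 12 24 22
f 24 13 23
f 22 23 11
f 24 23 22
f 12 22 29
f 22 11 28
f 29 28 15
f 22 28 29
f 12 29 34
f 29 15 35
f 34 35 17
f 29 35 34
f 12 34 38
f 34 17 41
f 38 41 18
f 34 41 38
f 13 39 27
f 39 18 40
f 27 40 14
f 39 40 27
f 11 23 47
f 23 13 48
f 47 48 20
f 23 48 47
f 15 28 44
f 28 11 43
f 44 43 19
f 28 43 44
f 17 35 36
f 35 15 32
f 36 32 16
f 35 32 36
f 18 41 37
f 41 17 33
f 37 33 10
f 41 33 37



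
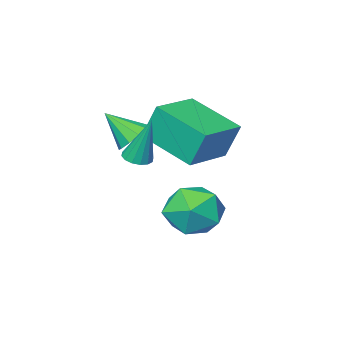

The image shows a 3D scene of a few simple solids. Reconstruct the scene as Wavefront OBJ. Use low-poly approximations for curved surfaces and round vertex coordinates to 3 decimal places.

v -1.724 0.068 -0.567
v -1.215 -0.116 -1.042
v -1.116 -0.768 0.407
v -1.073 0.243 -0.822
v -1.18 0.536 -0.504
v -1.494 0.65 -0.21
v -1.896 0.542 -0.053
v -2.232 0.253 -0.092
v -2.374 -0.107 -0.312
v -2.267 -0.4 -0.63
v -1.953 -0.514 -0.924
v -1.551 -0.406 -1.081
v -0.961 1.284 -0.816
v -0.445 1.349 -0.791
v -1.119 1.856 0.936
v -0.541 1.585 -0.876
v -0.749 1.741 -0.946
v -1.014 1.774 -0.981
v -1.265 1.676 -0.972
v -1.434 1.473 -0.921
v -1.476 1.219 -0.842
v -1.38 0.983 -0.756
v -1.172 0.827 -0.686
v -0.907 0.794 -0.651
v -0.657 0.892 -0.661
v -0.488 1.095 -0.712
v -2.917 2.947 -3.651
v -2.034 2.629 -2.976
v -3.386 1.151 -3.884
v -2.503 0.833 -3.209
v -3.412 1.383 -2.752
v -3.122 2.493 -2.608
v -2.298 1.287 -4.252
v -2.008 2.397 -4.108
v -1.651 1.603 -3.347
v -2.34 1.662 -2.42
v -3.08 2.118 -4.44
v -3.769 2.177 -3.513
v -4.05 -0.829 -0.923
v -4.319 -0.37 0.469
v -4.524 1.173 -1.674
v -4.794 1.631 -0.283
v -2.246 -0.331 -0.737
v -2.516 0.127 0.654
v -2.721 1.67 -1.489
v -2.99 2.129 -0.097
f 2 1 4
f 2 4 3
f 4 1 5
f 4 5 3
f 5 1 6
f 5 6 3
f 6 1 7
f 6 7 3
f 7 1 8
f 7 8 3
f 8 1 9
f 8 9 3
f 9 1 10
f 9 10 3
f 10 1 11
f 10 11 3
f 11 1 12
f 11 12 3
f 12 1 2
f 12 2 3
f 14 13 16
f 14 16 15
f 16 13 17
f 16 17 15
f 17 13 18
f 17 18 15
f 18 13 19
f 18 19 15
f 19 13 20
f 19 20 15
f 20 13 21
f 20 21 15
f 21 13 22
f 21 22 15
f 22 13 23
f 22 23 15
f 23 13 24
f 23 24 15
f 24 13 25
f 24 25 15
f 25 13 26
f 25 26 15
f 26 13 14
f 26 14 15
f 27 38 32
f 27 32 28
f 27 28 34
f 27 34 37
f 27 37 38
f 28 32 36
f 32 38 31
f 38 37 29
f 37 34 33
f 34 28 35
f 30 36 31
f 30 31 29
f 30 29 33
f 30 33 35
f 30 35 36
f 31 36 32
f 29 31 38
f 33 29 37
f 35 33 34
f 36 35 28
f 40 42 39
f 43 40 39
f 39 42 41
f 41 43 39
f 40 46 42
f 44 40 43
f 44 46 40
f 42 46 41
f 45 43 41
f 41 46 45
f 45 44 43
f 46 44 45



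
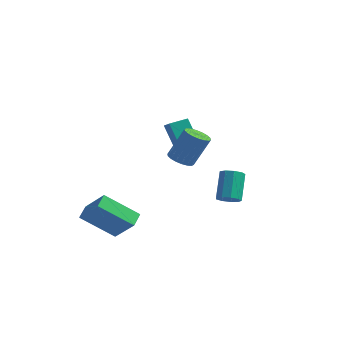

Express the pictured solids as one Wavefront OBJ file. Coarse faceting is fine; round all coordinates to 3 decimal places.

v 1.179 -2.091 2.644
v 1.58 -2.626 2.673
v 2.163 -2.105 4.205
v 1.761 -1.569 4.176
v 1.751 -2.422 2.539
v 2.334 -1.901 4.071
v 1.809 -2.153 2.425
v 2.392 -1.631 3.957
v 1.742 -1.871 2.355
v 2.324 -1.349 3.887
v 1.563 -1.632 2.342
v 2.145 -1.111 3.874
v 1.308 -1.485 2.389
v 1.891 -0.963 3.921
v 1.028 -1.457 2.486
v 1.61 -0.936 4.018
v 0.777 -1.555 2.615
v 1.36 -1.034 4.147
v 0.606 -1.759 2.749
v 1.189 -1.238 4.281
v 0.548 -2.029 2.863
v 1.131 -1.507 4.395
v 0.616 -2.311 2.933
v 1.198 -1.789 4.465
v 0.795 -2.549 2.946
v 1.377 -2.028 4.478
v 1.049 -2.697 2.899
v 1.632 -2.175 4.431
v 1.33 -2.724 2.802
v 1.912 -2.203 4.334
v -1.098 1.085 1.256
v -1.989 1.358 2.714
v -0.602 1.93 1.401
v -1.493 2.203 2.859
v -0.527 0.677 1.681
v -1.418 0.95 3.139
v -0.031 1.522 1.826
v -0.922 1.795 3.284
v -3.906 -2.987 -2.192
v -4.097 -2.208 -1.855
v -2.488 -2.088 -3.469
v -2.679 -1.309 -3.132
v -2.661 -3.211 -0.968
v -2.852 -2.432 -0.631
v -1.243 -2.312 -2.245
v -1.434 -1.533 -1.908
v 0.623 3.055 -2.324
v 1.218 2.999 -2.097
v 0.813 3.99 -0.789
v 0.217 4.045 -1.016
v 1.192 3.344 -2.366
v 0.787 4.334 -1.058
v 0.899 3.553 -2.615
v 0.494 4.543 -1.308
v 0.477 3.529 -2.728
v 0.072 4.52 -1.42
v 0.123 3.283 -2.652
v -0.282 4.274 -1.344
v 0.002 2.931 -2.422
v -0.403 3.921 -1.114
v 0.172 2.636 -2.146
v -0.233 3.627 -0.838
v 0.553 2.537 -1.954
v 0.148 3.528 -0.646
v 0.966 2.681 -1.934
v 0.561 3.671 -0.626
f 2 1 5
f 2 5 3
f 3 5 6
f 3 6 4
f 5 1 7
f 5 7 6
f 6 7 8
f 6 8 4
f 7 1 9
f 7 9 8
f 8 9 10
f 8 10 4
f 9 1 11
f 9 11 10
f 10 11 12
f 10 12 4
f 11 1 13
f 11 13 12
f 12 13 14
f 12 14 4
f 13 1 15
f 13 15 14
f 14 15 16
f 14 16 4
f 15 1 17
f 15 17 16
f 16 17 18
f 16 18 4
f 17 1 19
f 17 19 18
f 18 19 20
f 18 20 4
f 19 1 21
f 19 21 20
f 20 21 22
f 20 22 4
f 21 1 23
f 21 23 22
f 22 23 24
f 22 24 4
f 23 1 25
f 23 25 24
f 24 25 26
f 24 26 4
f 25 1 27
f 25 27 26
f 26 27 28
f 26 28 4
f 27 1 29
f 27 29 28
f 28 29 30
f 28 30 4
f 29 1 2
f 29 2 30
f 30 2 3
f 30 3 4
f 32 34 31
f 35 32 31
f 31 34 33
f 33 35 31
f 32 38 34
f 36 32 35
f 36 38 32
f 34 38 33
f 37 35 33
f 33 38 37
f 37 36 35
f 38 36 37
f 40 42 39
f 43 40 39
f 39 42 41
f 41 43 39
f 40 46 42
f 44 40 43
f 44 46 40
f 42 46 41
f 45 43 41
f 41 46 45
f 45 44 43
f 46 44 45
f 48 47 51
f 48 51 49
f 49 51 52
f 49 52 50
f 51 47 53
f 51 53 52
f 52 53 54
f 52 54 50
f 53 47 55
f 53 55 54
f 54 55 56
f 54 56 50
f 55 47 57
f 55 57 56
f 56 57 58
f 56 58 50
f 57 47 59
f 57 59 58
f 58 59 60
f 58 60 50
f 59 47 61
f 59 61 60
f 60 61 62
f 60 62 50
f 61 47 63
f 61 63 62
f 62 63 64
f 62 64 50
f 63 47 65
f 63 65 64
f 64 65 66
f 64 66 50
f 65 47 48
f 65 48 66
f 66 48 49
f 66 49 50



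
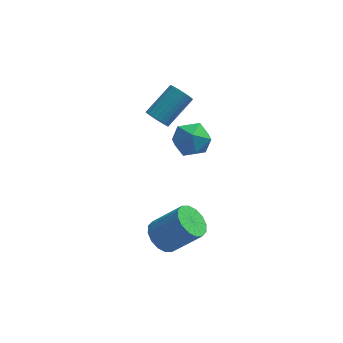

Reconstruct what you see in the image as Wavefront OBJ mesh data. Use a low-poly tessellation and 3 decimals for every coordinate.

v 3.209 2.966 -1.181
v 3.857 2.454 -0.433
v 3.123 1.446 -2.147
v 3.771 0.934 -1.399
v 2.731 1.228 -1.127
v 2.784 2.168 -0.53
v 4.196 1.732 -2.05
v 4.249 2.672 -1.453
v 4.467 1.691 -0.97
v 3.562 1.38 -0.399
v 3.418 2.52 -2.181
v 2.513 2.209 -1.61
v 2.506 -3.051 -4.201
v 3.031 -3.641 -4.745
v 4.459 -3.7 -3.304
v 3.934 -3.109 -2.759
v 3.179 -3.184 -4.873
v 4.607 -3.243 -3.431
v 3.146 -2.691 -4.82
v 4.574 -2.75 -3.378
v 2.942 -2.295 -4.601
v 4.369 -2.353 -3.16
v 2.62 -2.1 -4.275
v 4.048 -2.159 -2.834
v 2.269 -2.161 -3.93
v 3.697 -2.22 -2.488
v 1.981 -2.46 -3.656
v 3.409 -2.519 -2.215
v 1.833 -2.917 -3.529
v 3.261 -2.976 -2.087
v 1.866 -3.41 -3.582
v 3.294 -3.469 -2.14
v 2.071 -3.807 -3.8
v 3.498 -3.865 -2.359
v 2.392 -4.001 -4.126
v 3.82 -4.06 -2.685
v 2.743 -3.94 -4.472
v 4.171 -3.999 -3.03
v 1.77 2.216 -0.087
v 2.142 2.379 -0.645
v 3.241 3.626 0.449
v 2.87 3.464 1.007
v 1.945 2.563 -0.658
v 3.044 3.81 0.436
v 1.722 2.694 -0.583
v 2.821 3.941 0.511
v 1.507 2.752 -0.433
v 2.606 3.999 0.661
v 1.331 2.729 -0.23
v 2.43 3.976 0.864
v 1.222 2.628 -0.005
v 2.322 3.875 1.089
v 1.197 2.464 0.207
v 2.296 3.711 1.301
v 1.259 2.262 0.374
v 2.359 3.509 1.468
v 1.399 2.054 0.471
v 2.498 3.301 1.565
v 1.596 1.87 0.484
v 2.695 3.117 1.578
v 1.819 1.739 0.409
v 2.918 2.986 1.503
v 2.034 1.681 0.259
v 3.133 2.928 1.353
v 2.21 1.704 0.056
v 3.309 2.951 1.15
v 2.318 1.805 -0.169
v 3.418 3.052 0.925
v 2.344 1.969 -0.381
v 3.443 3.216 0.713
v 2.281 2.171 -0.548
v 3.381 3.418 0.546
f 1 12 6
f 1 6 2
f 1 2 8
f 1 8 11
f 1 11 12
f 2 6 10
f 6 12 5
f 12 11 3
f 11 8 7
f 8 2 9
f 4 10 5
f 4 5 3
f 4 3 7
f 4 7 9
f 4 9 10
f 5 10 6
f 3 5 12
f 7 3 11
f 9 7 8
f 10 9 2
f 14 13 17
f 14 17 15
f 15 17 18
f 15 18 16
f 17 13 19
f 17 19 18
f 18 19 20
f 18 20 16
f 19 13 21
f 19 21 20
f 20 21 22
f 20 22 16
f 21 13 23
f 21 23 22
f 22 23 24
f 22 24 16
f 23 13 25
f 23 25 24
f 24 25 26
f 24 26 16
f 25 13 27
f 25 27 26
f 26 27 28
f 26 28 16
f 27 13 29
f 27 29 28
f 28 29 30
f 28 30 16
f 29 13 31
f 29 31 30
f 30 31 32
f 30 32 16
f 31 13 33
f 31 33 32
f 32 33 34
f 32 34 16
f 33 13 35
f 33 35 34
f 34 35 36
f 34 36 16
f 35 13 37
f 35 37 36
f 36 37 38
f 36 38 16
f 37 13 14
f 37 14 38
f 38 14 15
f 38 15 16
f 40 39 43
f 40 43 41
f 41 43 44
f 41 44 42
f 43 39 45
f 43 45 44
f 44 45 46
f 44 46 42
f 45 39 47
f 45 47 46
f 46 47 48
f 46 48 42
f 47 39 49
f 47 49 48
f 48 49 50
f 48 50 42
f 49 39 51
f 49 51 50
f 50 51 52
f 50 52 42
f 51 39 53
f 51 53 52
f 52 53 54
f 52 54 42
f 53 39 55
f 53 55 54
f 54 55 56
f 54 56 42
f 55 39 57
f 55 57 56
f 56 57 58
f 56 58 42
f 57 39 59
f 57 59 58
f 58 59 60
f 58 60 42
f 59 39 61
f 59 61 60
f 60 61 62
f 60 62 42
f 61 39 63
f 61 63 62
f 62 63 64
f 62 64 42
f 63 39 65
f 63 65 64
f 64 65 66
f 64 66 42
f 65 39 67
f 65 67 66
f 66 67 68
f 66 68 42
f 67 39 69
f 67 69 68
f 68 69 70
f 68 70 42
f 69 39 71
f 69 71 70
f 70 71 72
f 70 72 42
f 71 39 40
f 71 40 72
f 72 40 41
f 72 41 42



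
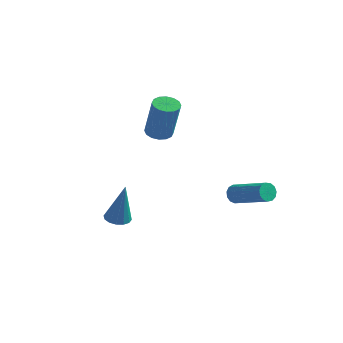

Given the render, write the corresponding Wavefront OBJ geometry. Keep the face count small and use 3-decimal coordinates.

v -1.229 -1.689 -3.416
v -0.732 -1.37 -3.523
v -0.711 -1.811 -1.384
v -0.949 -1.159 -3.455
v -1.242 -1.09 -3.376
v -1.531 -1.182 -3.308
v -1.739 -1.409 -3.269
v -1.81 -1.711 -3.269
v -1.726 -2.007 -3.308
v -1.508 -2.218 -3.376
v -1.216 -2.287 -3.455
v -0.927 -2.196 -3.523
v -0.719 -1.969 -3.563
v -0.647 -1.667 -3.563
v 1.247 3.556 -3.383
v 1.387 3.32 -3.825
v 3.252 3.028 -3.079
v 3.113 3.264 -2.637
v 1.446 3.604 -3.861
v 3.311 3.313 -3.115
v 1.442 3.874 -3.746
v 3.307 3.582 -2.999
v 1.376 4.042 -3.515
v 3.241 3.75 -2.769
v 1.269 4.056 -3.243
v 3.135 3.764 -2.496
v 1.156 3.911 -3.015
v 3.021 3.62 -2.269
v 1.071 3.653 -2.904
v 2.936 3.362 -2.158
v 1.042 3.365 -2.945
v 2.908 3.073 -2.199
v 1.079 3.137 -3.125
v 2.944 2.845 -2.379
v 1.169 3.042 -3.388
v 3.034 2.75 -2.641
v 1.284 3.11 -3.648
v 3.149 2.818 -2.902
v -3.25 4.138 -0.9
v -2.626 4.239 -1.091
v -1.947 3.883 0.928
v -2.57 3.782 1.12
v -2.741 4.547 -0.998
v -2.062 4.191 1.021
v -2.993 4.746 -0.879
v -2.313 4.389 1.14
v -3.313 4.781 -0.765
v -2.633 4.425 1.254
v -3.616 4.645 -0.687
v -2.936 4.288 1.332
v -3.821 4.372 -0.666
v -3.142 4.016 1.353
v -3.873 4.037 -0.708
v -3.194 3.681 1.311
v -3.758 3.729 -0.801
v -3.079 3.373 1.218
v -3.507 3.531 -0.92
v -2.827 3.174 1.099
v -3.187 3.495 -1.034
v -2.507 3.139 0.985
v -2.884 3.632 -1.112
v -2.204 3.275 0.907
v -2.678 3.904 -1.133
v -1.999 3.548 0.886
f 2 1 4
f 2 4 3
f 4 1 5
f 4 5 3
f 5 1 6
f 5 6 3
f 6 1 7
f 6 7 3
f 7 1 8
f 7 8 3
f 8 1 9
f 8 9 3
f 9 1 10
f 9 10 3
f 10 1 11
f 10 11 3
f 11 1 12
f 11 12 3
f 12 1 13
f 12 13 3
f 13 1 14
f 13 14 3
f 14 1 2
f 14 2 3
f 16 15 19
f 16 19 17
f 17 19 20
f 17 20 18
f 19 15 21
f 19 21 20
f 20 21 22
f 20 22 18
f 21 15 23
f 21 23 22
f 22 23 24
f 22 24 18
f 23 15 25
f 23 25 24
f 24 25 26
f 24 26 18
f 25 15 27
f 25 27 26
f 26 27 28
f 26 28 18
f 27 15 29
f 27 29 28
f 28 29 30
f 28 30 18
f 29 15 31
f 29 31 30
f 30 31 32
f 30 32 18
f 31 15 33
f 31 33 32
f 32 33 34
f 32 34 18
f 33 15 35
f 33 35 34
f 34 35 36
f 34 36 18
f 35 15 37
f 35 37 36
f 36 37 38
f 36 38 18
f 37 15 16
f 37 16 38
f 38 16 17
f 38 17 18
f 40 39 43
f 40 43 41
f 41 43 44
f 41 44 42
f 43 39 45
f 43 45 44
f 44 45 46
f 44 46 42
f 45 39 47
f 45 47 46
f 46 47 48
f 46 48 42
f 47 39 49
f 47 49 48
f 48 49 50
f 48 50 42
f 49 39 51
f 49 51 50
f 50 51 52
f 50 52 42
f 51 39 53
f 51 53 52
f 52 53 54
f 52 54 42
f 53 39 55
f 53 55 54
f 54 55 56
f 54 56 42
f 55 39 57
f 55 57 56
f 56 57 58
f 56 58 42
f 57 39 59
f 57 59 58
f 58 59 60
f 58 60 42
f 59 39 61
f 59 61 60
f 60 61 62
f 60 62 42
f 61 39 63
f 61 63 62
f 62 63 64
f 62 64 42
f 63 39 40
f 63 40 64
f 64 40 41
f 64 41 42



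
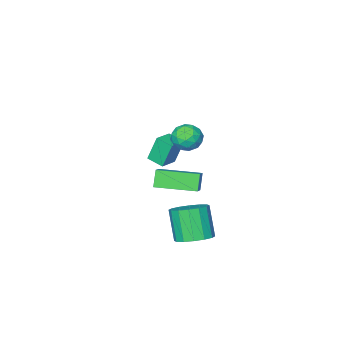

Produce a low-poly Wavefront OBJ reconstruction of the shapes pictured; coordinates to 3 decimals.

v 1.248 -3.662 -1.318
v 0.843 -3.415 0.137
v 0.989 -2.755 -1.544
v 0.584 -2.508 -0.089
v 2.276 -3.312 -1.091
v 1.871 -3.065 0.364
v 2.017 -2.405 -1.317
v 1.612 -2.158 0.138
v 3.441 -0.753 -0.093
v 4.336 0.195 0.688
v 1.943 0.743 -0.195
v 2.838 1.692 0.587
v 3.842 -0.412 -0.967
v 4.737 0.537 -0.185
v 2.344 1.085 -1.068
v 3.239 2.033 -0.287
v 3.53 2.024 3.69
v 4.112 1.75 3.164
v 2.688 1.07 3.256
v 3.27 0.796 2.73
v 3.37 0.697 3.548
v 3.891 1.286 3.817
v 2.909 1.534 2.603
v 3.43 2.123 2.872
v 3.728 1.447 2.492
v 4.013 0.93 3.076
v 2.787 1.89 3.344
v 3.072 1.373 3.928
v 3.895 1.97 3.465
v 2.905 0.85 2.955
v 2.964 0.791 3.436
v 3.306 0.63 3.126
v 3.765 1.698 3.849
v 4.107 1.537 3.54
v 3.671 0.918 3.765
v 2.693 1.283 2.88
v 3.035 1.122 2.571
v 3.494 2.19 3.294
v 3.836 2.029 2.984
v 3.129 1.902 2.655
v 4.011 1.632 2.761
v 3.516 1.071 2.506
v 3.305 1.505 2.432
v 3.61 1.851 2.589
v 4.179 1.327 3.104
v 3.684 0.767 2.849
v 3.743 0.708 3.33
v 4.049 1.055 3.488
v 3.953 1.15 2.71
v 3.116 2.053 3.571
v 2.621 1.493 3.316
v 2.751 1.765 2.932
v 3.057 2.112 3.09
v 3.284 1.749 3.914
v 2.789 1.188 3.659
v 3.19 0.969 3.831
v 3.495 1.315 3.988
v 2.847 1.67 3.71
v 3.329 1.943 -3.681
v 4.131 1.38 -3.825
v 3.832 0.535 -2.184
v 3.031 1.097 -2.039
v 4.303 1.796 -3.579
v 4.004 0.95 -1.938
v 4.214 2.251 -3.361
v 3.916 1.405 -1.72
v 3.888 2.623 -3.228
v 3.59 1.778 -1.587
v 3.412 2.813 -3.217
v 3.114 1.968 -1.576
v 2.914 2.77 -3.33
v 2.616 1.925 -1.689
v 2.528 2.505 -3.536
v 2.229 1.66 -1.895
v 2.356 2.09 -3.782
v 2.057 1.244 -2.141
v 2.444 1.635 -4
v 2.146 0.789 -2.359
v 2.77 1.262 -4.133
v 2.472 0.417 -2.492
v 3.246 1.072 -4.144
v 2.948 0.227 -2.503
v 3.744 1.115 -4.031
v 3.446 0.27 -2.39
f 2 4 1
f 5 2 1
f 1 4 3
f 3 5 1
f 2 8 4
f 6 2 5
f 6 8 2
f 4 8 3
f 7 5 3
f 3 8 7
f 7 6 5
f 8 6 7
f 10 12 9
f 13 10 9
f 9 12 11
f 11 13 9
f 10 16 12
f 14 10 13
f 14 16 10
f 12 16 11
f 15 13 11
f 11 16 15
f 15 14 13
f 16 14 15
f 17 54 33
f 54 28 57
f 33 57 22
f 54 57 33
f 17 33 29
f 33 22 34
f 29 34 18
f 33 34 29
f 17 29 38
f 29 18 39
f 38 39 24
f 29 39 38
f 17 38 50
f 38 24 53
f 50 53 27
f 38 53 50
f 17 50 54
f 50 27 58
f 54 58 28
f 50 58 54
f 18 34 45
f 34 22 48
f 45 48 26
f 34 48 45
f 22 57 35
f 57 28 56
f 35 56 21
f 57 56 35
f 28 58 55
f 58 27 51
f 55 51 19
f 58 51 55
f 27 53 52
f 53 24 40
f 52 40 23
f 53 40 52
f 24 39 44
f 39 18 41
f 44 41 25
f 39 41 44
f 20 46 32
f 46 26 47
f 32 47 21
f 46 47 32
f 20 32 30
f 32 21 31
f 30 31 19
f 32 31 30
f 20 30 37
f 30 19 36
f 37 36 23
f 30 36 37
f 20 37 42
f 37 23 43
f 42 43 25
f 37 43 42
f 20 42 46
f 42 25 49
f 46 49 26
f 42 49 46
f 21 47 35
f 47 26 48
f 35 48 22
f 47 48 35
f 19 31 55
f 31 21 56
f 55 56 28
f 31 56 55
f 23 36 52
f 36 19 51
f 52 51 27
f 36 51 52
f 25 43 44
f 43 23 40
f 44 40 24
f 43 40 44
f 26 49 45
f 49 25 41
f 45 41 18
f 49 41 45
f 60 59 63
f 60 63 61
f 61 63 64
f 61 64 62
f 63 59 65
f 63 65 64
f 64 65 66
f 64 66 62
f 65 59 67
f 65 67 66
f 66 67 68
f 66 68 62
f 67 59 69
f 67 69 68
f 68 69 70
f 68 70 62
f 69 59 71
f 69 71 70
f 70 71 72
f 70 72 62
f 71 59 73
f 71 73 72
f 72 73 74
f 72 74 62
f 73 59 75
f 73 75 74
f 74 75 76
f 74 76 62
f 75 59 77
f 75 77 76
f 76 77 78
f 76 78 62
f 77 59 79
f 77 79 78
f 78 79 80
f 78 80 62
f 79 59 81
f 79 81 80
f 80 81 82
f 80 82 62
f 81 59 83
f 81 83 82
f 82 83 84
f 82 84 62
f 83 59 60
f 83 60 84
f 84 60 61
f 84 61 62



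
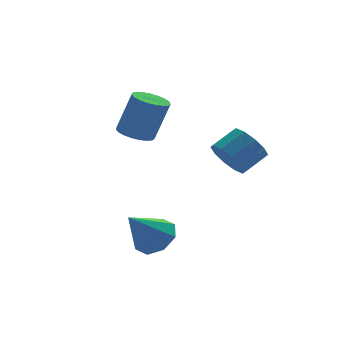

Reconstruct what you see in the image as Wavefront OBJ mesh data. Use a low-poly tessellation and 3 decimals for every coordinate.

v -1.16 1.237 0.15
v -0.412 1.525 -0.103
v 0.267 1.43 1.797
v -0.48 1.143 2.05
v -0.582 1.82 -0.028
v 0.098 1.726 1.872
v -0.852 2.015 0.078
v -0.172 1.921 1.978
v -1.174 2.076 0.197
v -0.495 1.981 2.097
v -1.495 1.991 0.307
v -0.816 1.897 2.207
v -1.757 1.776 0.39
v -1.078 1.682 2.29
v -1.916 1.468 0.432
v -1.237 1.374 2.332
v -1.945 1.12 0.425
v -1.265 1.026 2.325
v -1.837 0.792 0.37
v -1.158 0.698 2.27
v -1.613 0.541 0.277
v -0.933 0.447 2.177
v -1.31 0.411 0.163
v -0.63 0.316 2.063
v -0.981 0.423 0.046
v -0.301 0.329 1.946
v -0.683 0.576 -0.053
v -0.003 0.482 1.847
v -0.467 0.844 -0.117
v 0.212 0.749 1.783
v -0.372 1.179 -0.135
v 0.308 1.085 1.765
v 1.101 -2.728 -0.037
v 1.542 -2.448 -0.854
v 2.641 -2.273 -0.201
v 2.199 -2.552 0.617
v 1.309 -1.961 -0.593
v 2.408 -1.786 0.06
v 0.997 -1.767 -0.12
v 2.095 -1.591 0.533
v 0.724 -1.94 0.385
v 1.822 -1.764 1.039
v 0.595 -2.414 0.729
v 1.694 -2.238 1.382
v 0.659 -3.007 0.781
v 1.758 -2.832 1.434
v 0.892 -3.494 0.52
v 1.991 -3.319 1.173
v 1.205 -3.689 0.047
v 2.303 -3.513 0.7
v 1.478 -3.516 -0.459
v 2.576 -3.34 0.195
v 1.606 -3.042 -0.802
v 2.705 -2.866 -0.149
v -1.987 -2.541 -3.835
v -1.208 -2.725 -3.219
v -3.233 -2.759 -2.325
v -1.384 -1.974 -3.255
v -1.914 -1.554 -3.631
v -2.486 -1.712 -4.127
v -2.766 -2.356 -4.451
v -2.589 -3.108 -4.414
v -2.06 -3.527 -4.038
v -1.488 -3.369 -3.543
f 2 1 5
f 2 5 3
f 3 5 6
f 3 6 4
f 5 1 7
f 5 7 6
f 6 7 8
f 6 8 4
f 7 1 9
f 7 9 8
f 8 9 10
f 8 10 4
f 9 1 11
f 9 11 10
f 10 11 12
f 10 12 4
f 11 1 13
f 11 13 12
f 12 13 14
f 12 14 4
f 13 1 15
f 13 15 14
f 14 15 16
f 14 16 4
f 15 1 17
f 15 17 16
f 16 17 18
f 16 18 4
f 17 1 19
f 17 19 18
f 18 19 20
f 18 20 4
f 19 1 21
f 19 21 20
f 20 21 22
f 20 22 4
f 21 1 23
f 21 23 22
f 22 23 24
f 22 24 4
f 23 1 25
f 23 25 24
f 24 25 26
f 24 26 4
f 25 1 27
f 25 27 26
f 26 27 28
f 26 28 4
f 27 1 29
f 27 29 28
f 28 29 30
f 28 30 4
f 29 1 31
f 29 31 30
f 30 31 32
f 30 32 4
f 31 1 2
f 31 2 32
f 32 2 3
f 32 3 4
f 34 33 37
f 34 37 35
f 35 37 38
f 35 38 36
f 37 33 39
f 37 39 38
f 38 39 40
f 38 40 36
f 39 33 41
f 39 41 40
f 40 41 42
f 40 42 36
f 41 33 43
f 41 43 42
f 42 43 44
f 42 44 36
f 43 33 45
f 43 45 44
f 44 45 46
f 44 46 36
f 45 33 47
f 45 47 46
f 46 47 48
f 46 48 36
f 47 33 49
f 47 49 48
f 48 49 50
f 48 50 36
f 49 33 51
f 49 51 50
f 50 51 52
f 50 52 36
f 51 33 53
f 51 53 52
f 52 53 54
f 52 54 36
f 53 33 34
f 53 34 54
f 54 34 35
f 54 35 36
f 56 55 58
f 56 58 57
f 58 55 59
f 58 59 57
f 59 55 60
f 59 60 57
f 60 55 61
f 60 61 57
f 61 55 62
f 61 62 57
f 62 55 63
f 62 63 57
f 63 55 64
f 63 64 57
f 64 55 56
f 64 56 57

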